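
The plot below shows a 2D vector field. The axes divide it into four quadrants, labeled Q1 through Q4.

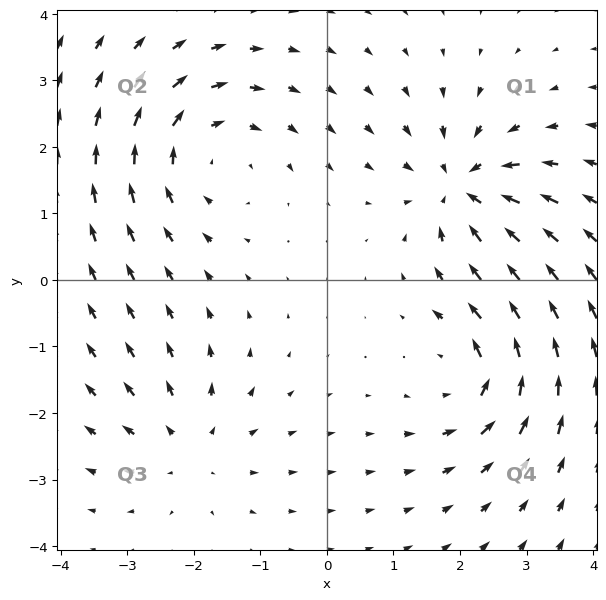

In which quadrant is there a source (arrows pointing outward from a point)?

Q3

The source sits at approximately (-2.1, -2.5), which lies in quadrant Q3. The divergence there is about +3, positive as expected for a source.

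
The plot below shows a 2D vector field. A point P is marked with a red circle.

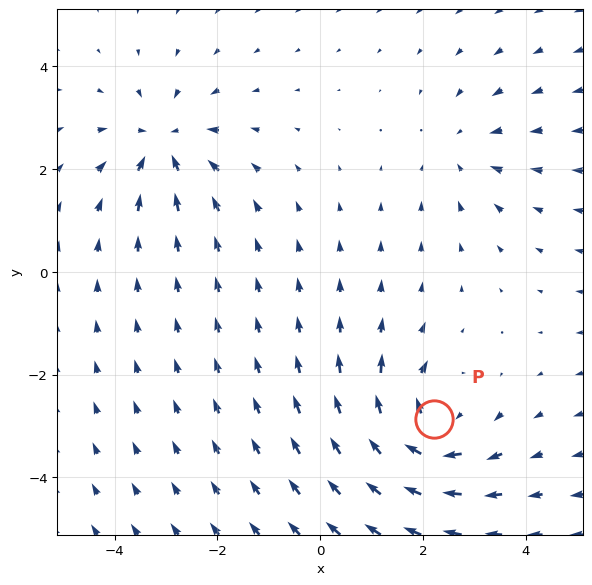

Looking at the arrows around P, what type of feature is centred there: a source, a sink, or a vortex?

At P (2.2, -2.9) the arrows circulate clockwise. Divergence ≈0, curl about -5 — near-zero divergence with nonzero curl is a vortex.

vortex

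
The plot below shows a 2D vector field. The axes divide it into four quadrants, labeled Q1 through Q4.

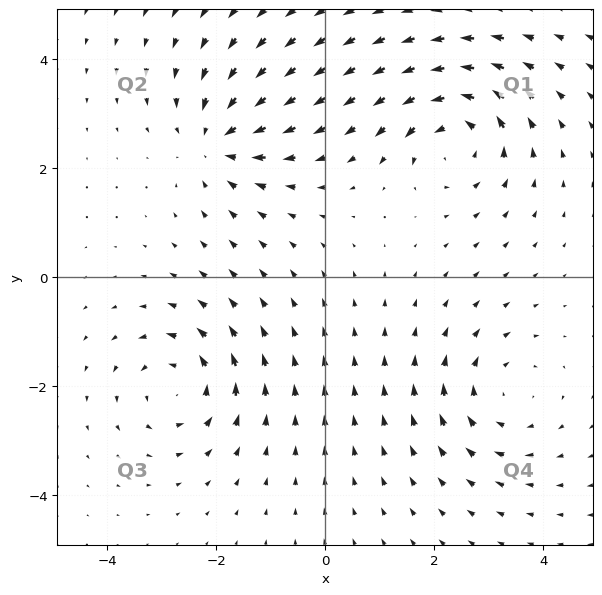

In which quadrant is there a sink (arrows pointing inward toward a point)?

Q2

The sink sits at approximately (-2.0, 2.5), which lies in quadrant Q2. The divergence there is about -4, negative as expected for a sink.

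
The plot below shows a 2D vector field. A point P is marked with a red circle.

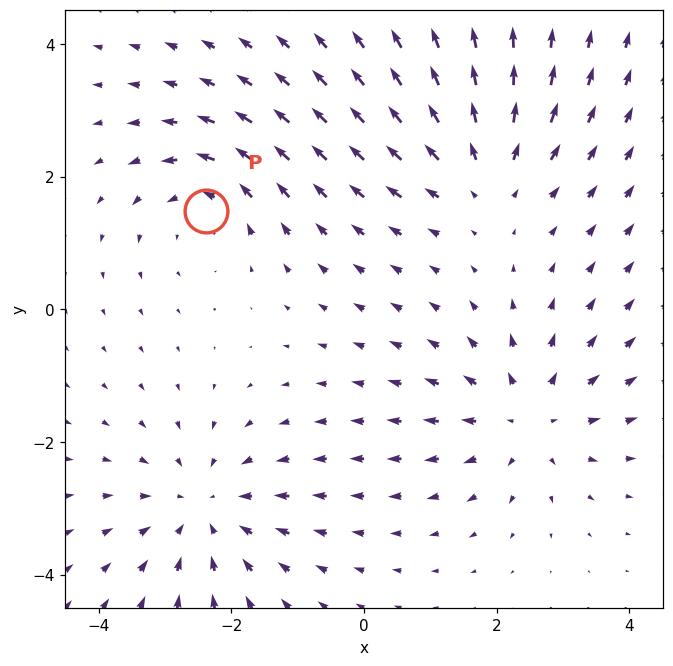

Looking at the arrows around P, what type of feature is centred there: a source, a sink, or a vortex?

At P (-2.4, 1.5) the arrows circulate counterclockwise. Divergence ≈0, curl about +3 — near-zero divergence with nonzero curl is a vortex.

vortex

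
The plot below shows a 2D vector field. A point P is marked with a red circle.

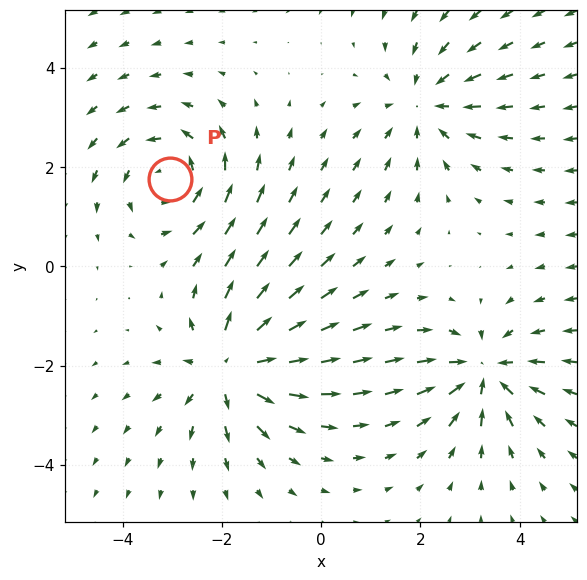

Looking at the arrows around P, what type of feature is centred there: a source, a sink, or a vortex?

At P (-3.0, 1.8) the arrows circulate counterclockwise. Divergence ≈0, curl about +3 — near-zero divergence with nonzero curl is a vortex.

vortex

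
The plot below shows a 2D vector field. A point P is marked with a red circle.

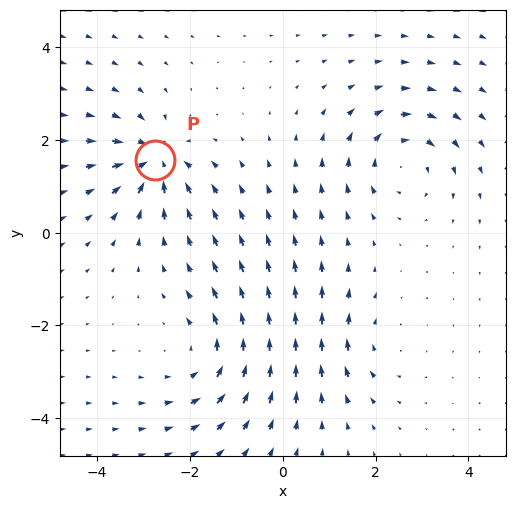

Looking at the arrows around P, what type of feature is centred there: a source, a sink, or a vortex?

At P (-2.7, 1.6) the arrows converge inward. Divergence about -5, curl ≈0 — negative divergence with near-zero curl is a sink.

sink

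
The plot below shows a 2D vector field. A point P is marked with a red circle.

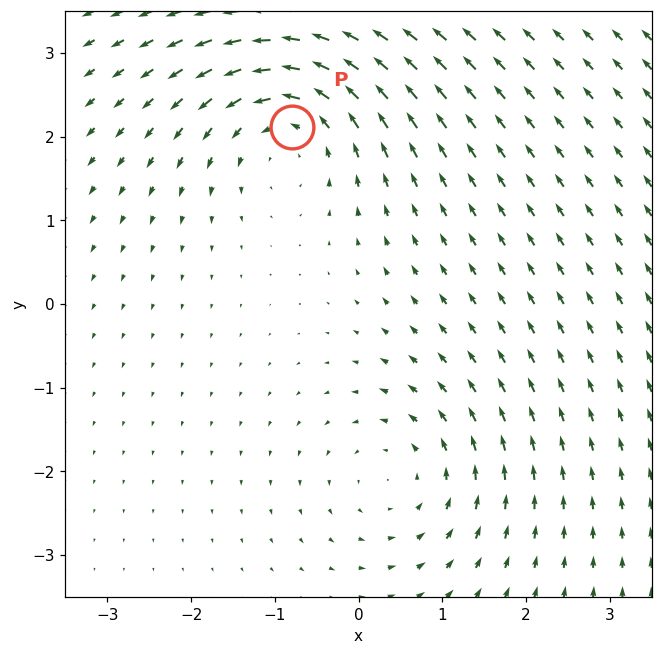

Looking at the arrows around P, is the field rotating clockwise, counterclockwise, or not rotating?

counterclockwise

Near P at (-0.8, 2.1) the arrows circulate counterclockwise. The curl (z-component) there is about +4; positive curl means counterclockwise rotation.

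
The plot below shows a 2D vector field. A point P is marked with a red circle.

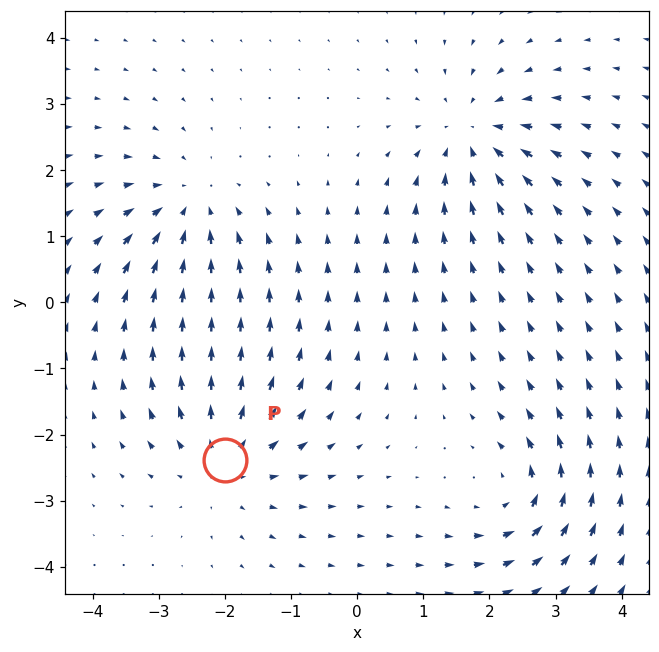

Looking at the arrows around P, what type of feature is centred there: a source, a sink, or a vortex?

At P (-2.0, -2.4) the arrows spread outward. Divergence about +4, curl ≈0 — positive divergence with near-zero curl is a source.

source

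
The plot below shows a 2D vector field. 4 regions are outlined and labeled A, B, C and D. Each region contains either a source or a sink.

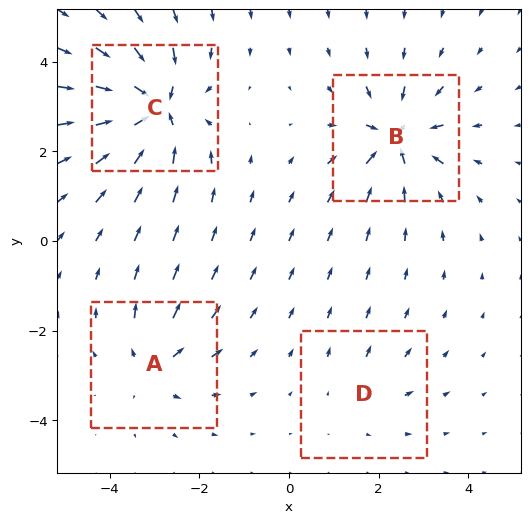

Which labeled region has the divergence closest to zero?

Divergence at each region's feature centre — A: about +4, B: about -7, C: about -8, D: about +2. Region D is closest to zero.

D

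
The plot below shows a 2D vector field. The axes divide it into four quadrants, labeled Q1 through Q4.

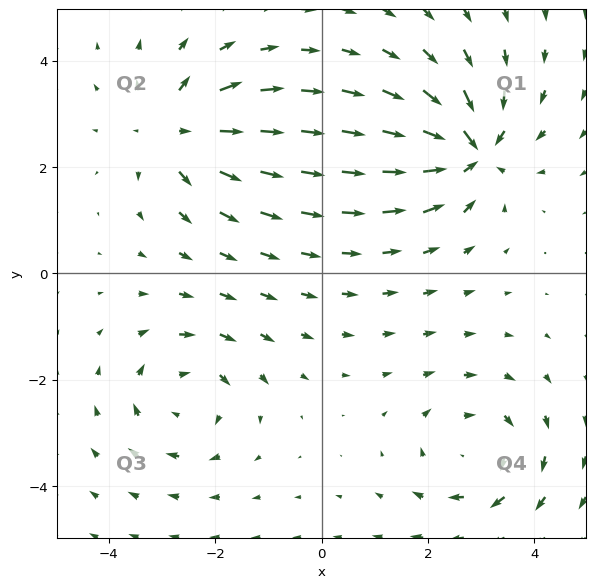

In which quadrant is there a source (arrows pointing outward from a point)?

The source sits at approximately (-2.7, 2.7), which lies in quadrant Q2. The divergence there is about +5, positive as expected for a source.

Q2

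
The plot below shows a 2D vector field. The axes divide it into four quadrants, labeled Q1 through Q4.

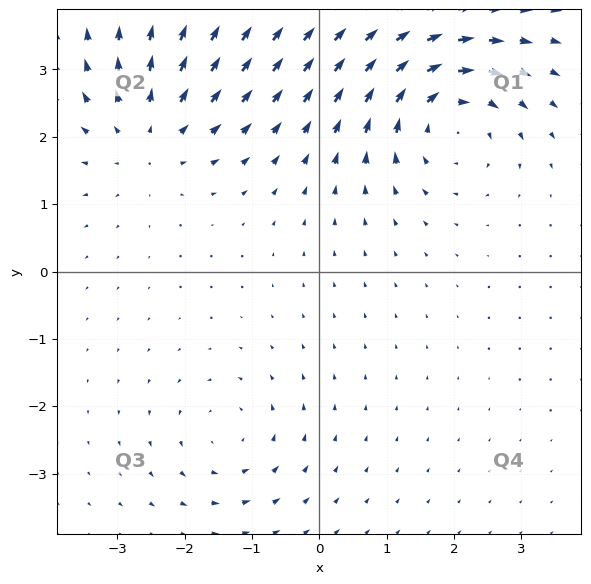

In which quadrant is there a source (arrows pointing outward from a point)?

Q2

The source sits at approximately (-2.5, 2.0), which lies in quadrant Q2. The divergence there is about +3, positive as expected for a source.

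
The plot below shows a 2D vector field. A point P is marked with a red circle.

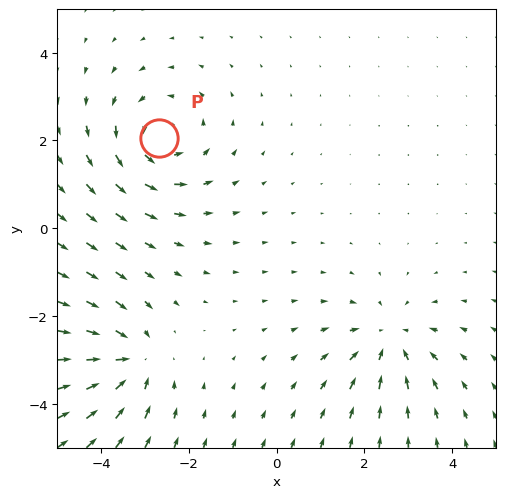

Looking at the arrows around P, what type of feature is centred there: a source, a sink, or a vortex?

vortex

At P (-2.7, 2.1) the arrows circulate counterclockwise. Divergence ≈0, curl about +3 — near-zero divergence with nonzero curl is a vortex.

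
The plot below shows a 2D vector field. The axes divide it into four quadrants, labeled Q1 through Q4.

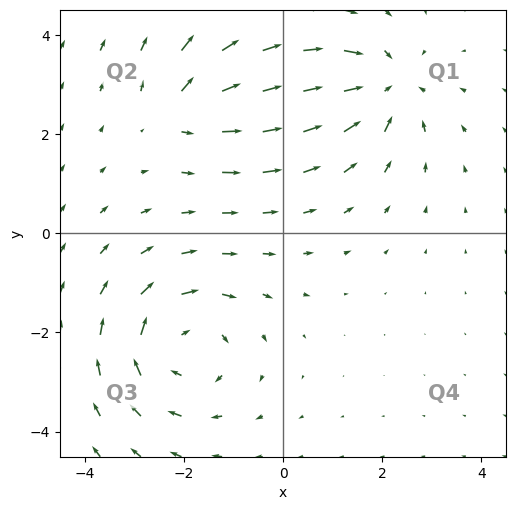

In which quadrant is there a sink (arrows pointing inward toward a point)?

Q1

The sink sits at approximately (2.0, 3.0), which lies in quadrant Q1. The divergence there is about -4, negative as expected for a sink.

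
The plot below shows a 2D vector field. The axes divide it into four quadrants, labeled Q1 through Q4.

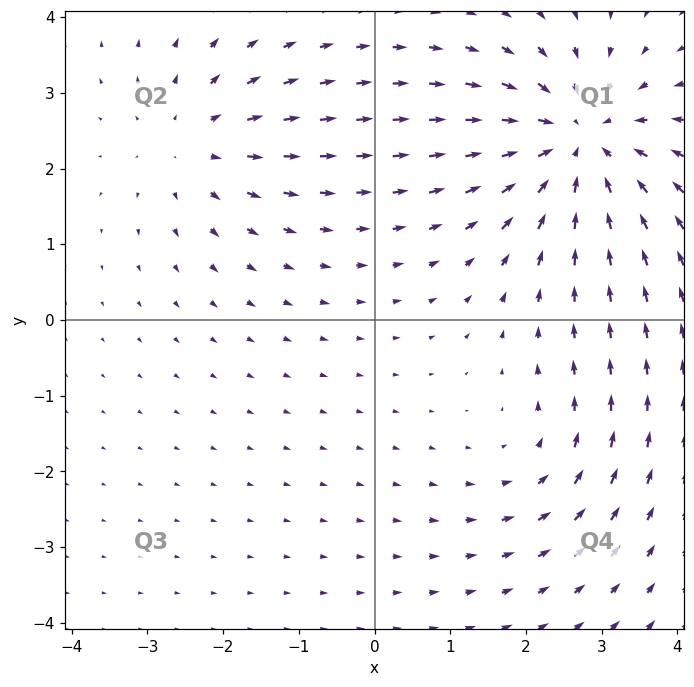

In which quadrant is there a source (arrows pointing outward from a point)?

The source sits at approximately (-2.4, 2.3), which lies in quadrant Q2. The divergence there is about +3, positive as expected for a source.

Q2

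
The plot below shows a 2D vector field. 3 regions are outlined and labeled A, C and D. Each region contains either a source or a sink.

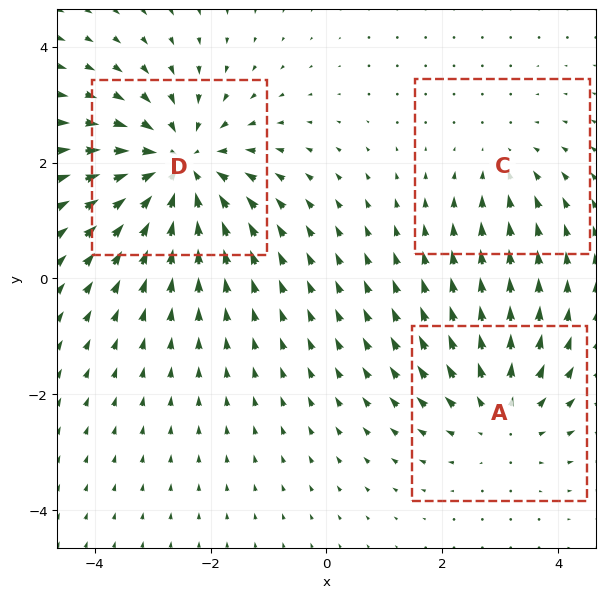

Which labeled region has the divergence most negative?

D

Divergence at each region's feature centre — A: about +3, C: about -2, D: about -4. Region D is most negative.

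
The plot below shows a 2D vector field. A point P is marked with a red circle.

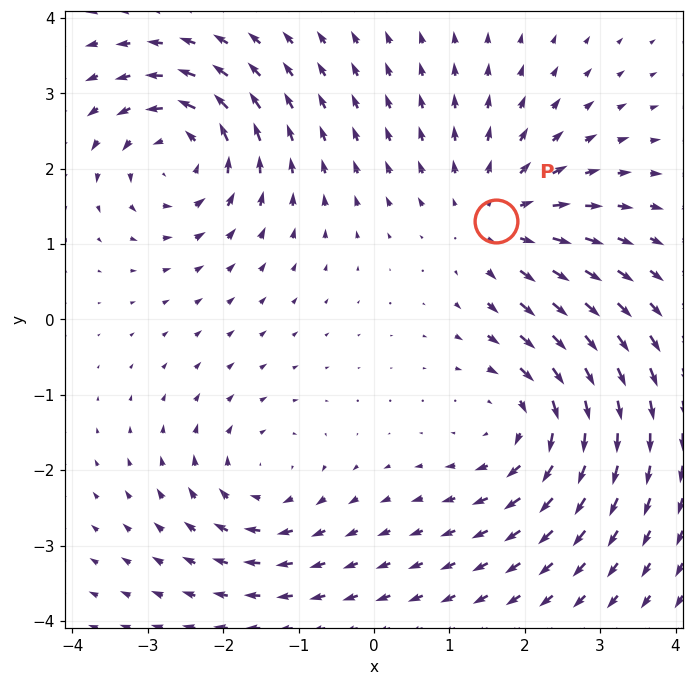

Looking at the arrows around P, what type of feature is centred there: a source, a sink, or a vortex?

source

At P (1.6, 1.3) the arrows spread outward. Divergence about +4, curl ≈0 — positive divergence with near-zero curl is a source.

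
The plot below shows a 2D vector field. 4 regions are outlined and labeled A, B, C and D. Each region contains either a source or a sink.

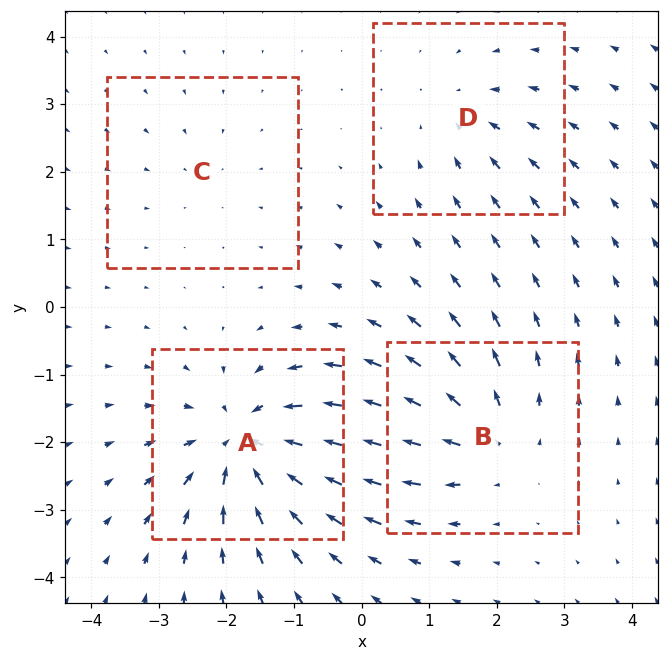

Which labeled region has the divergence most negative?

Divergence at each region's feature centre — A: about -8, B: about +5, C: about -2, D: about -3. Region A is most negative.

A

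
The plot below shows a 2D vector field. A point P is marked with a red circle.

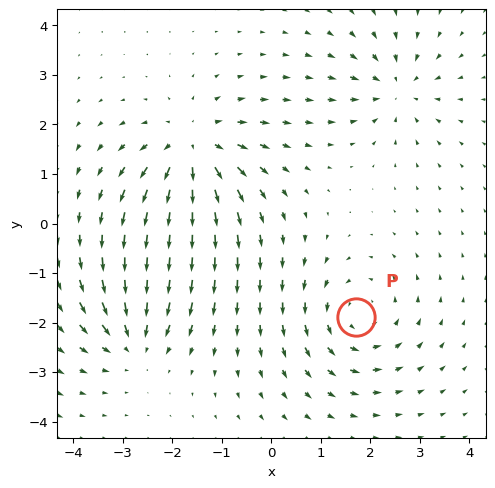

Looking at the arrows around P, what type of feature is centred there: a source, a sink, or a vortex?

vortex

At P (1.7, -1.9) the arrows circulate counterclockwise. Divergence ≈0, curl about +4 — near-zero divergence with nonzero curl is a vortex.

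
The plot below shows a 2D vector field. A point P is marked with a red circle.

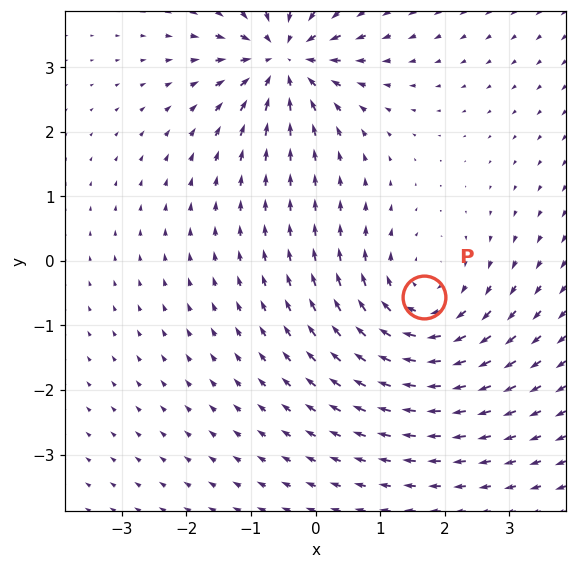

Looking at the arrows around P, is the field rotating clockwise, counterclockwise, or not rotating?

clockwise

Near P at (1.7, -0.6) the arrows circulate clockwise. The curl (z-component) there is about -4; negative curl means clockwise rotation.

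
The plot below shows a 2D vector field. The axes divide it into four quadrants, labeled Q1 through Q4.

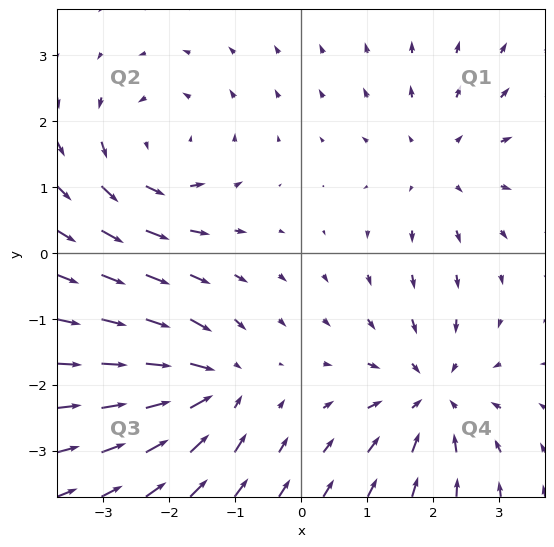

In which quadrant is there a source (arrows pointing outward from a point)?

The source sits at approximately (2.1, 1.4), which lies in quadrant Q1. The divergence there is about +3, positive as expected for a source.

Q1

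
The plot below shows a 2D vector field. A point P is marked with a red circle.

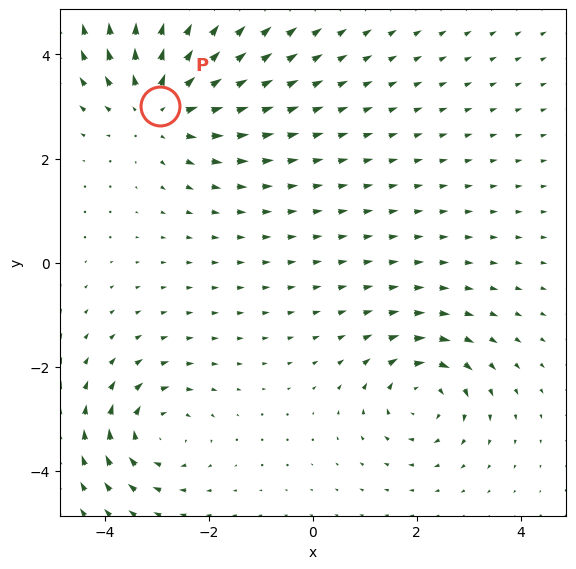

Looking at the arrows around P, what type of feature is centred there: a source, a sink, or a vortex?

At P (-2.9, 3.0) the arrows spread outward. Divergence about +4, curl ≈0 — positive divergence with near-zero curl is a source.

source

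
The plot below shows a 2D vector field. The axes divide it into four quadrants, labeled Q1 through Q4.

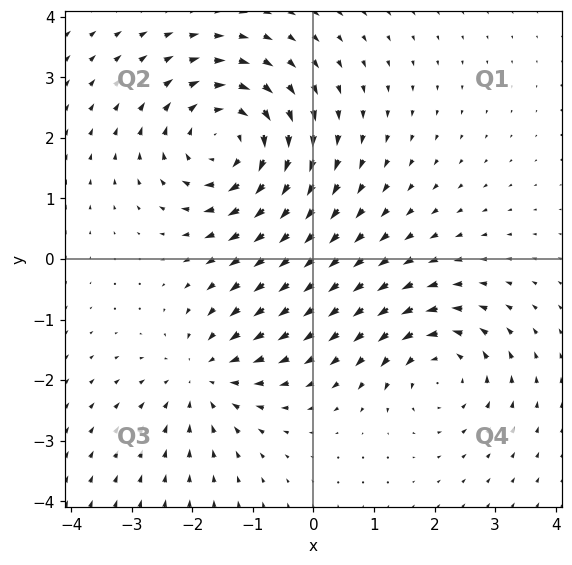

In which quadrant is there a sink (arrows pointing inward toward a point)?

Q3

The sink sits at approximately (-1.8, -1.9), which lies in quadrant Q3. The divergence there is about -3, negative as expected for a sink.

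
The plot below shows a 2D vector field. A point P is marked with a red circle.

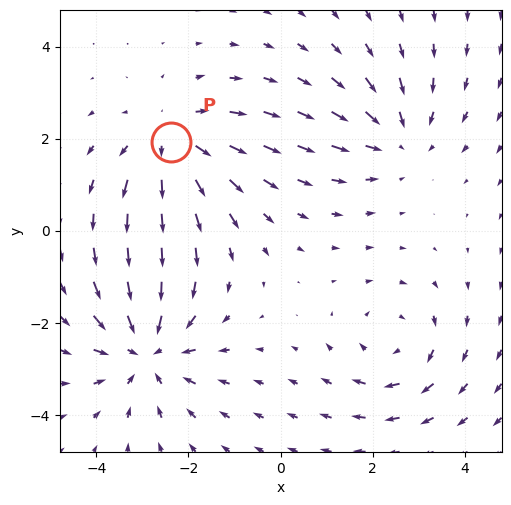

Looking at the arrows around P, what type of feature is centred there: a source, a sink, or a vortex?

source

At P (-2.4, 1.9) the arrows spread outward. Divergence about +4, curl ≈0 — positive divergence with near-zero curl is a source.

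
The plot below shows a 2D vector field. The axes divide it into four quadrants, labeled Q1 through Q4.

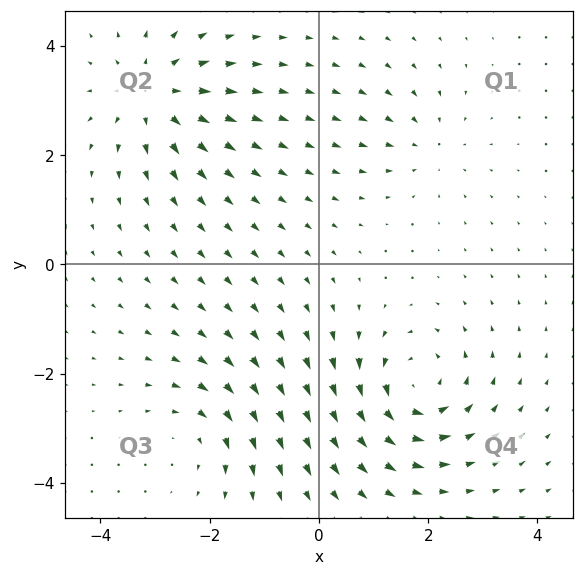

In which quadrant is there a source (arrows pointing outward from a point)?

The source sits at approximately (-3.0, 3.1), which lies in quadrant Q2. The divergence there is about +5, positive as expected for a source.

Q2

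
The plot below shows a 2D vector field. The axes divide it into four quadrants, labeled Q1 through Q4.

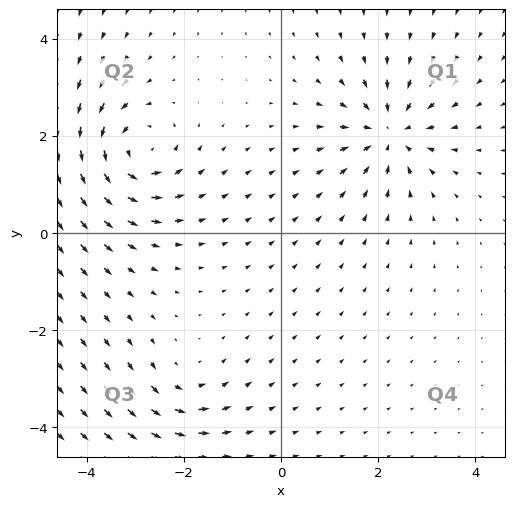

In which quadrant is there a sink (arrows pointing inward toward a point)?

The sink sits at approximately (2.2, 2.1), which lies in quadrant Q1. The divergence there is about -5, negative as expected for a sink.

Q1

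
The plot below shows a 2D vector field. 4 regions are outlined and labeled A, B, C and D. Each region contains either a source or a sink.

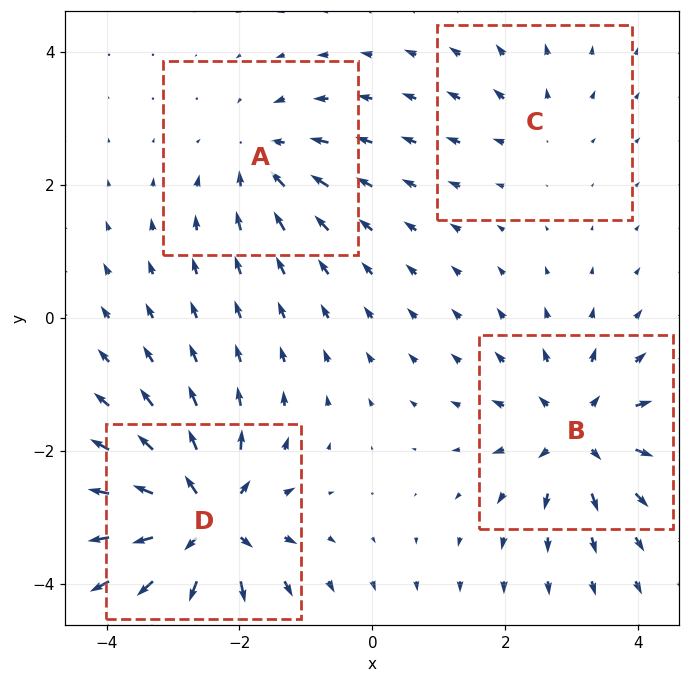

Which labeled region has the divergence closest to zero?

C

Divergence at each region's feature centre — A: about -4, B: about +6, C: about +2, D: about +8. Region C is closest to zero.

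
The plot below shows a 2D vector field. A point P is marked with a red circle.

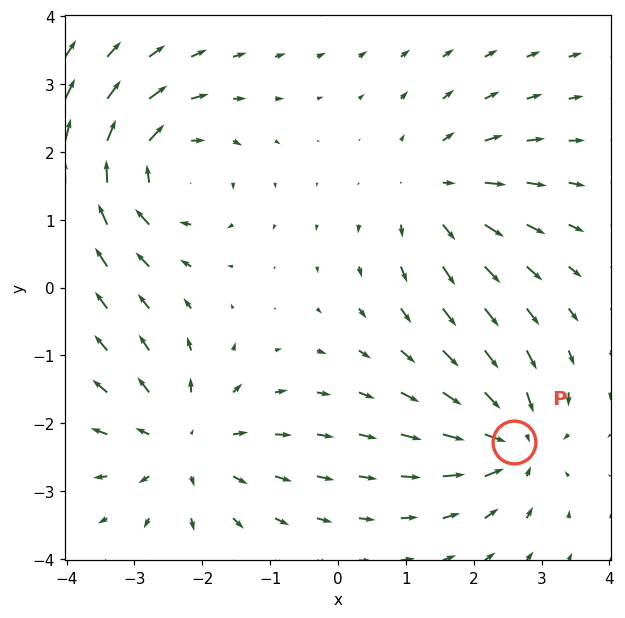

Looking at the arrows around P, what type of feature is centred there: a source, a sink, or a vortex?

At P (2.6, -2.3) the arrows converge inward. Divergence about -5, curl ≈0 — negative divergence with near-zero curl is a sink.

sink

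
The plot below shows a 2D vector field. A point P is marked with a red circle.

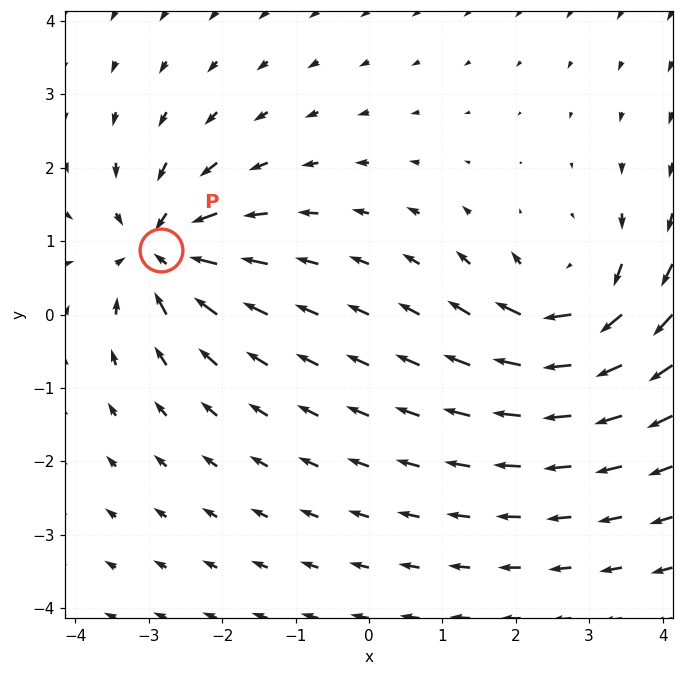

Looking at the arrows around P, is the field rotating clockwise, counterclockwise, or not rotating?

Near P at (-2.8, 0.9) the arrows show no circulation. The curl there is ≈0.

not rotating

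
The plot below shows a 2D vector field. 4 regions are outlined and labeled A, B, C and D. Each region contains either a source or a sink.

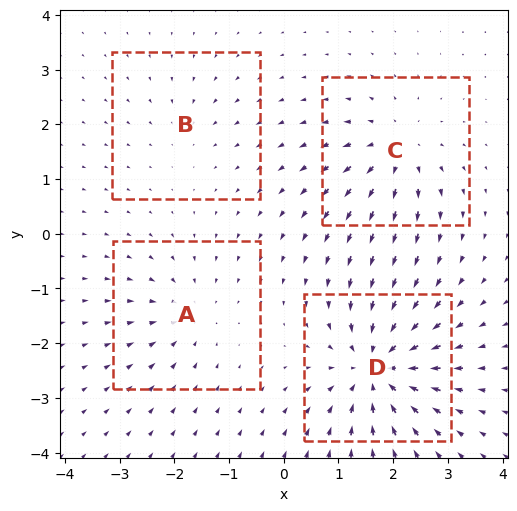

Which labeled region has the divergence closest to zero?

B

Divergence at each region's feature centre — A: about -4, B: about -2, C: about +5, D: about -8. Region B is closest to zero.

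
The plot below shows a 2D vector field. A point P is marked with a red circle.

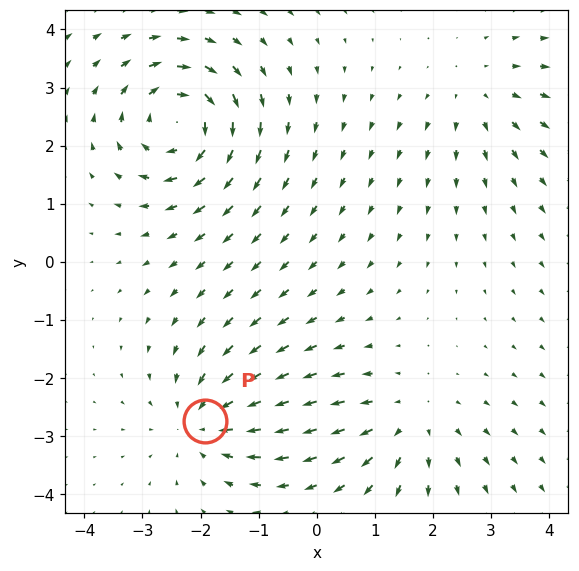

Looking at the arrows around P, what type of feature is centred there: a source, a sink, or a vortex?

At P (-1.9, -2.7) the arrows converge inward. Divergence about -4, curl ≈0 — negative divergence with near-zero curl is a sink.

sink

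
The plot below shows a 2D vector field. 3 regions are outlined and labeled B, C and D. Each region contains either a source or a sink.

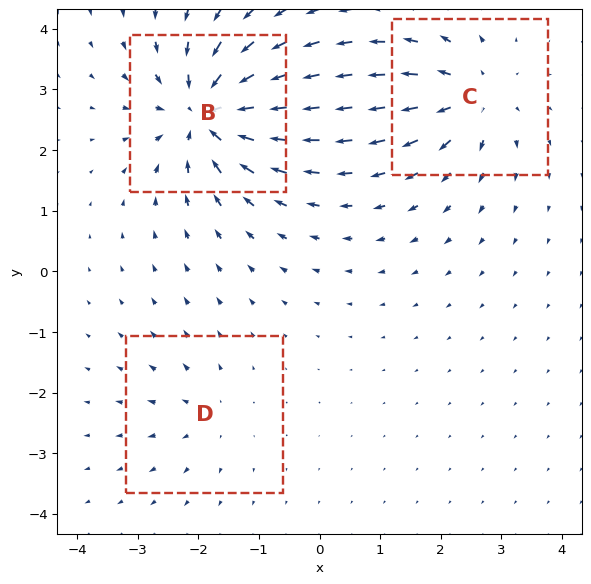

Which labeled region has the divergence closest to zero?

Divergence at each region's feature centre — B: about -7, C: about +4, D: about +2. Region D is closest to zero.

D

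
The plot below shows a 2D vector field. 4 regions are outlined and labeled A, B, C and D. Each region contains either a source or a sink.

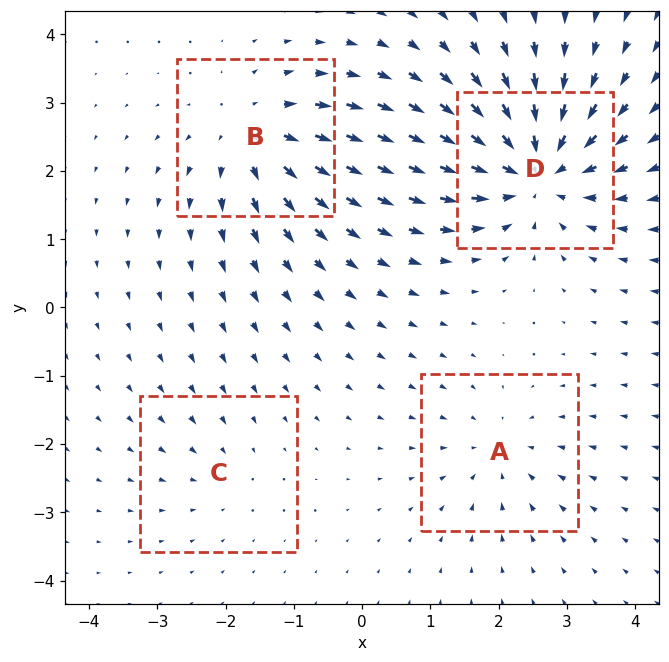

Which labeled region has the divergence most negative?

D

Divergence at each region's feature centre — A: about -3, B: about +5, C: about -2, D: about -8. Region D is most negative.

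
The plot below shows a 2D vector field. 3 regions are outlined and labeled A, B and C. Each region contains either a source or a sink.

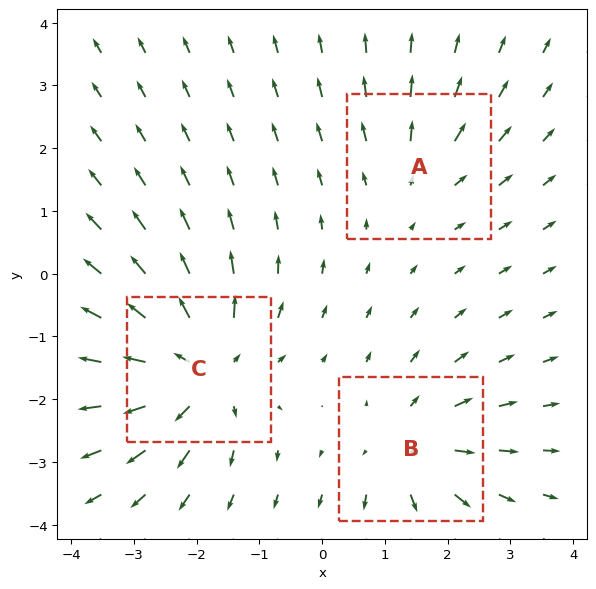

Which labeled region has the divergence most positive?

C

Divergence at each region's feature centre — A: about +2, B: about +3, C: about +5. Region C is most positive.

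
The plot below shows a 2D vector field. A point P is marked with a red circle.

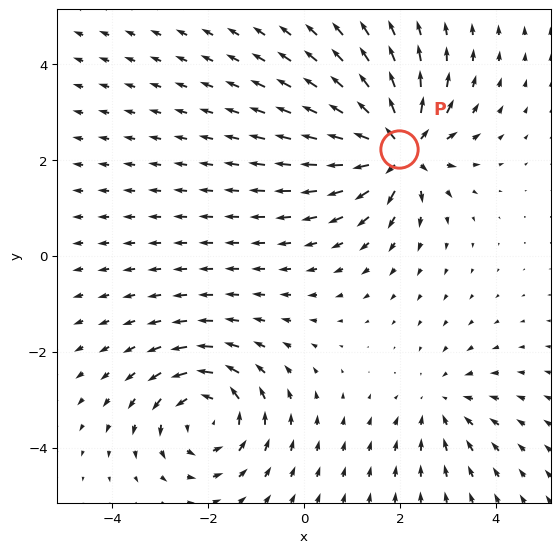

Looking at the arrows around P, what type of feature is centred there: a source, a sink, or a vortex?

source

At P (2.0, 2.2) the arrows spread outward. Divergence about +7, curl ≈0 — positive divergence with near-zero curl is a source.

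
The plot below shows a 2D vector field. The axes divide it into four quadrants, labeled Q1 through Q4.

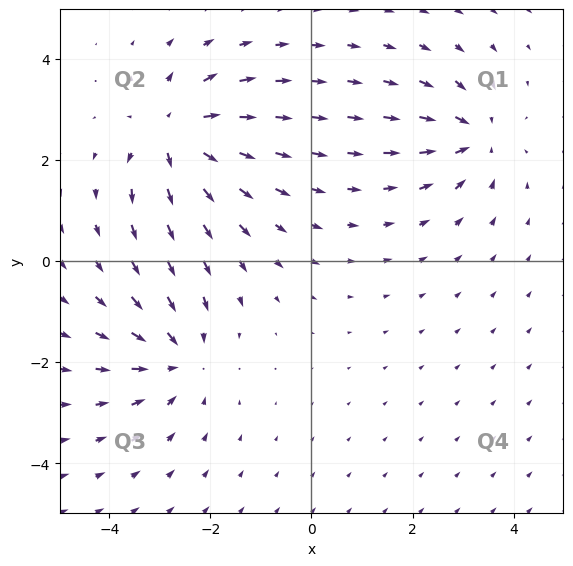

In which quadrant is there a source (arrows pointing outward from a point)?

Q2

The source sits at approximately (-2.7, 2.5), which lies in quadrant Q2. The divergence there is about +6, positive as expected for a source.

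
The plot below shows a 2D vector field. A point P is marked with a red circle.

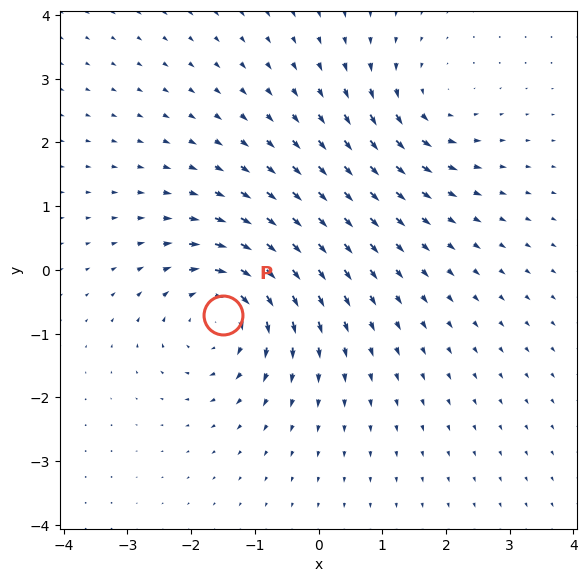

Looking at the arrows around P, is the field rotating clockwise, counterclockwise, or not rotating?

Near P at (-1.5, -0.7) the arrows circulate clockwise. The curl (z-component) there is about -5; negative curl means clockwise rotation.

clockwise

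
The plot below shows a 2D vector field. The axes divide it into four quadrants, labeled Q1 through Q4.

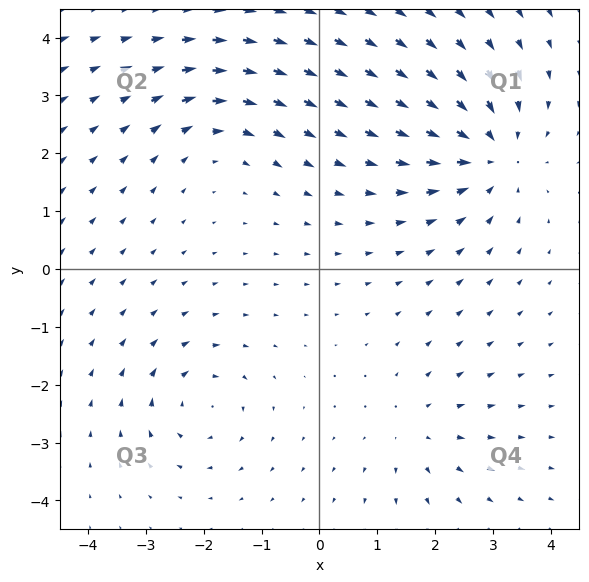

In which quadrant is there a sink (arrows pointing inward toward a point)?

Q1

The sink sits at approximately (3.0, 2.0), which lies in quadrant Q1. The divergence there is about -5, negative as expected for a sink.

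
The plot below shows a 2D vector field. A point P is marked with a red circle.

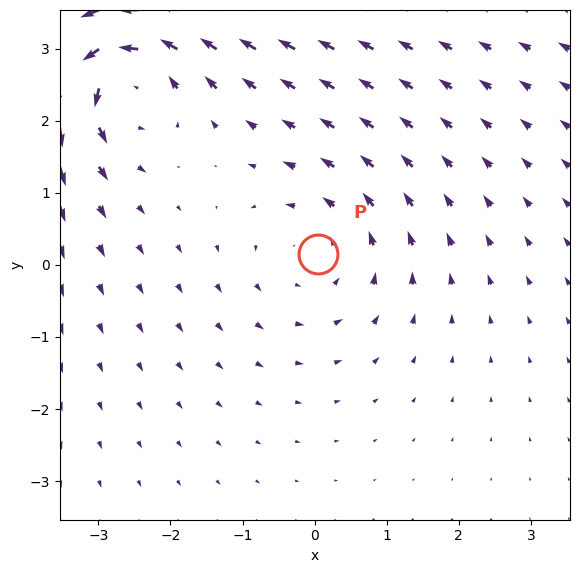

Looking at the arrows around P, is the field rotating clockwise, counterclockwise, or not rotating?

counterclockwise

Near P at (0.0, 0.2) the arrows circulate counterclockwise. The curl (z-component) there is about +2; positive curl means counterclockwise rotation.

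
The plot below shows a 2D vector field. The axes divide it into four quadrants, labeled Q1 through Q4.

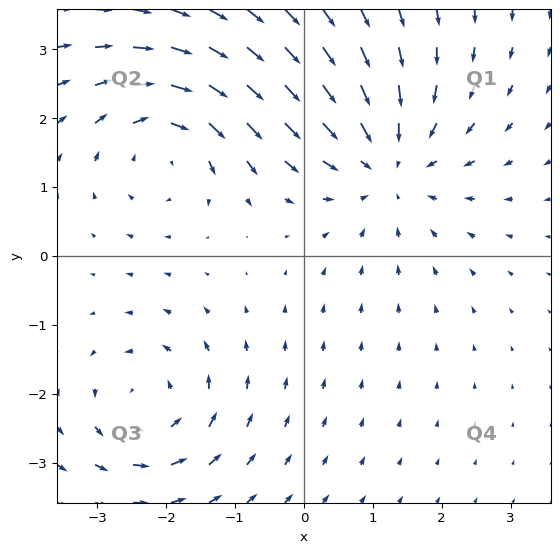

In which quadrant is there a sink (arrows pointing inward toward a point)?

The sink sits at approximately (1.2, 1.3), which lies in quadrant Q1. The divergence there is about -3, negative as expected for a sink.

Q1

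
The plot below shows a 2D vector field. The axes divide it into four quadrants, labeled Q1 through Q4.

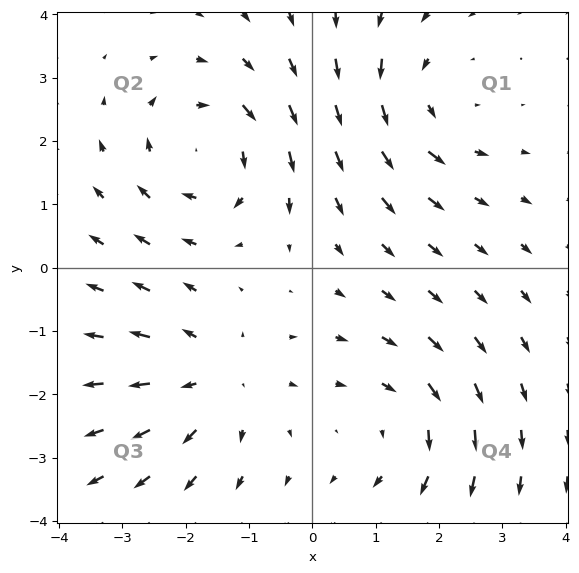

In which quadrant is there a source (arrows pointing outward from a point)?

The source sits at approximately (-1.5, -1.8), which lies in quadrant Q3. The divergence there is about +3, positive as expected for a source.

Q3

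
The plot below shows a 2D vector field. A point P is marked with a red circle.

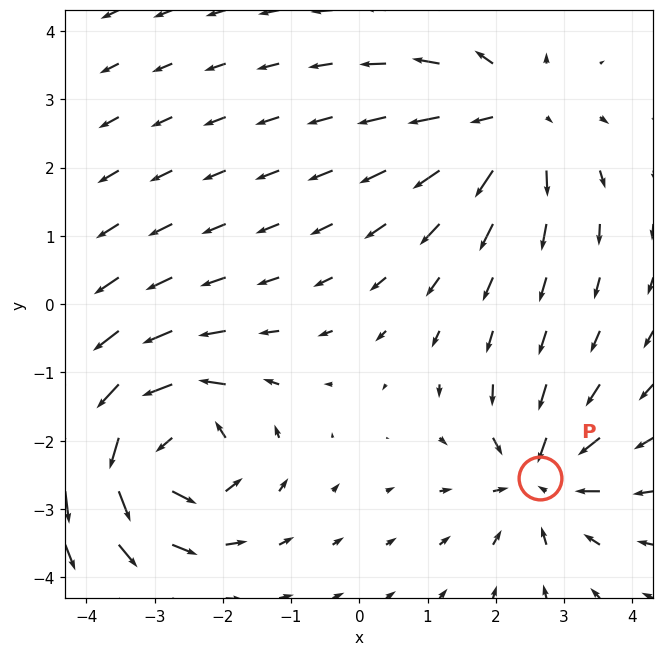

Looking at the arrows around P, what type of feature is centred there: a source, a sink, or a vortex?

sink

At P (2.6, -2.5) the arrows converge inward. Divergence about -4, curl ≈0 — negative divergence with near-zero curl is a sink.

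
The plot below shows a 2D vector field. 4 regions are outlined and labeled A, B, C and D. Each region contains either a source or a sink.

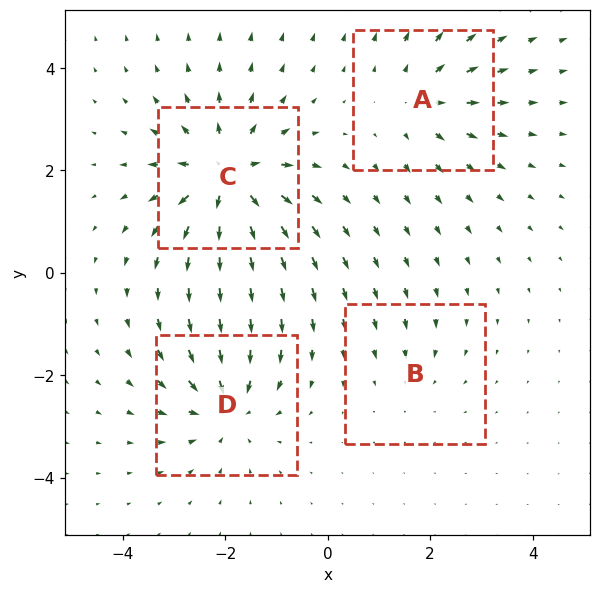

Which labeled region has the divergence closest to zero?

Divergence at each region's feature centre — A: about +4, B: about -2, C: about +7, D: about -5. Region B is closest to zero.

B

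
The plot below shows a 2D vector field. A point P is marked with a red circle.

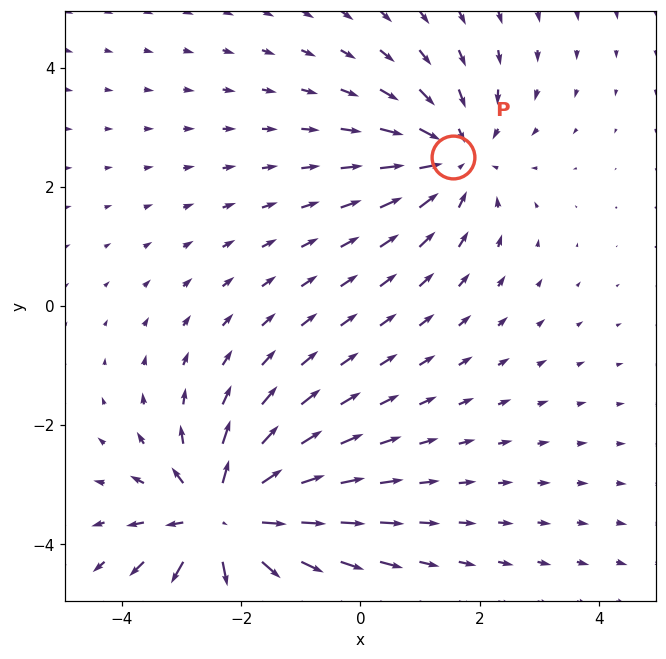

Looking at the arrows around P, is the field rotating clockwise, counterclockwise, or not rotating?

Near P at (1.6, 2.5) the arrows show no circulation. The curl there is ≈0.

not rotating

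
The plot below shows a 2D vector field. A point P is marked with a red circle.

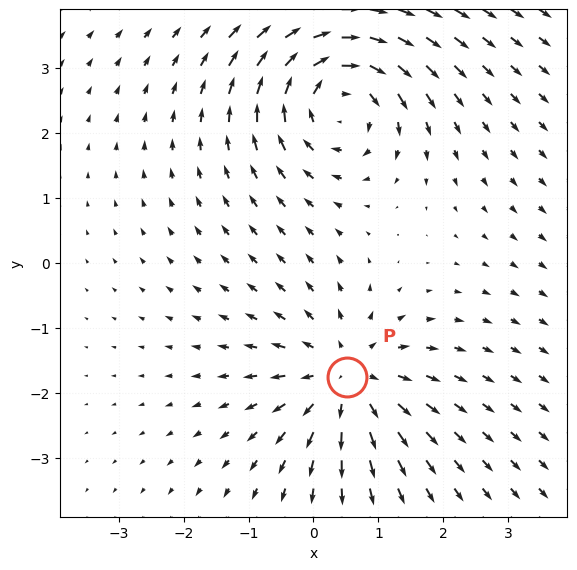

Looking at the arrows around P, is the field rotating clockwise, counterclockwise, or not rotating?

Near P at (0.5, -1.8) the arrows show no circulation. The curl there is ≈0.

not rotating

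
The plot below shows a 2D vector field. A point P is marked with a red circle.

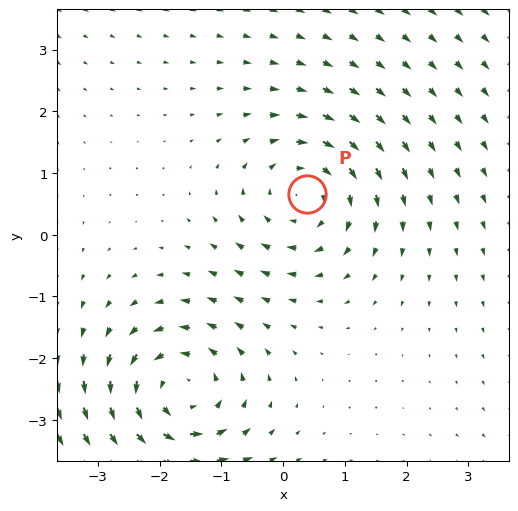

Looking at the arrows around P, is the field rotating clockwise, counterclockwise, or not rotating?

Near P at (0.4, 0.7) the arrows circulate clockwise. The curl (z-component) there is about -3; negative curl means clockwise rotation.

clockwise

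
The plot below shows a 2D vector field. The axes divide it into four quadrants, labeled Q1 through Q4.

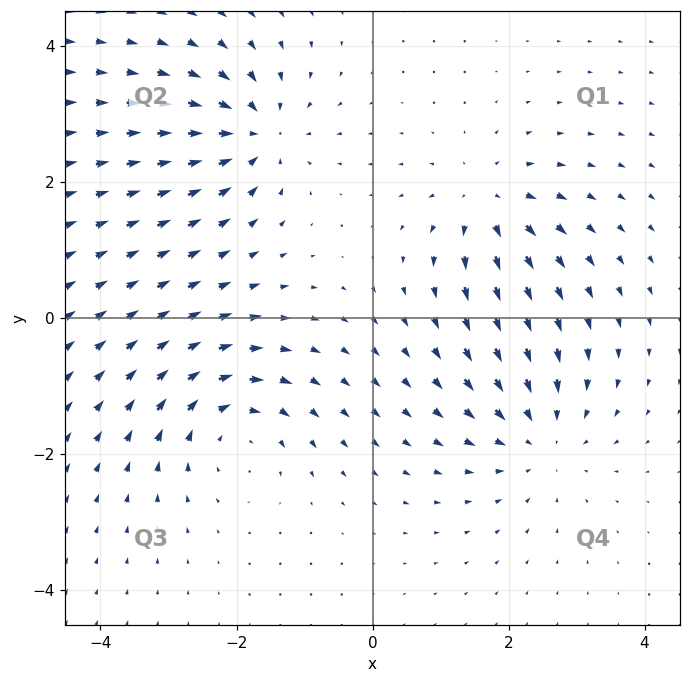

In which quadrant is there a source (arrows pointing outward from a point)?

The source sits at approximately (1.7, 1.7), which lies in quadrant Q1. The divergence there is about +5, positive as expected for a source.

Q1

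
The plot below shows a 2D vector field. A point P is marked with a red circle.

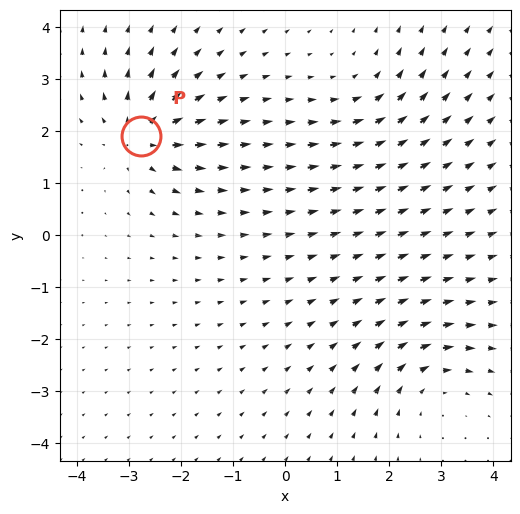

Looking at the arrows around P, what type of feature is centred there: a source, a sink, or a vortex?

At P (-2.8, 1.9) the arrows spread outward. Divergence about +5, curl ≈0 — positive divergence with near-zero curl is a source.

source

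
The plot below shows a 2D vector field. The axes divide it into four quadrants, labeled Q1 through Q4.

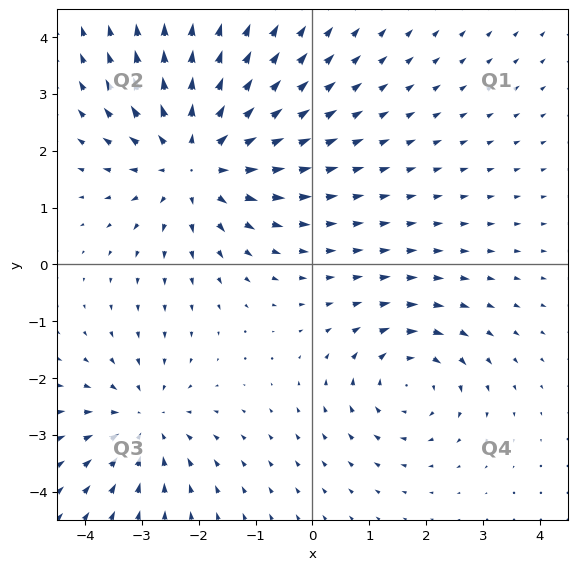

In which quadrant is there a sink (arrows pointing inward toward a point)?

The sink sits at approximately (-3.0, -2.8), which lies in quadrant Q3. The divergence there is about -3, negative as expected for a sink.

Q3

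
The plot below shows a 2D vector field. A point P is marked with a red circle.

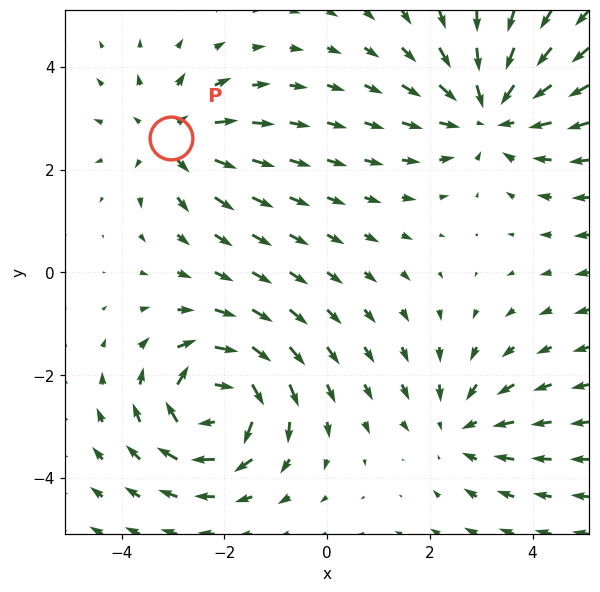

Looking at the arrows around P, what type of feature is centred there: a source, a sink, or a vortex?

source

At P (-3.0, 2.6) the arrows spread outward. Divergence about +4, curl ≈0 — positive divergence with near-zero curl is a source.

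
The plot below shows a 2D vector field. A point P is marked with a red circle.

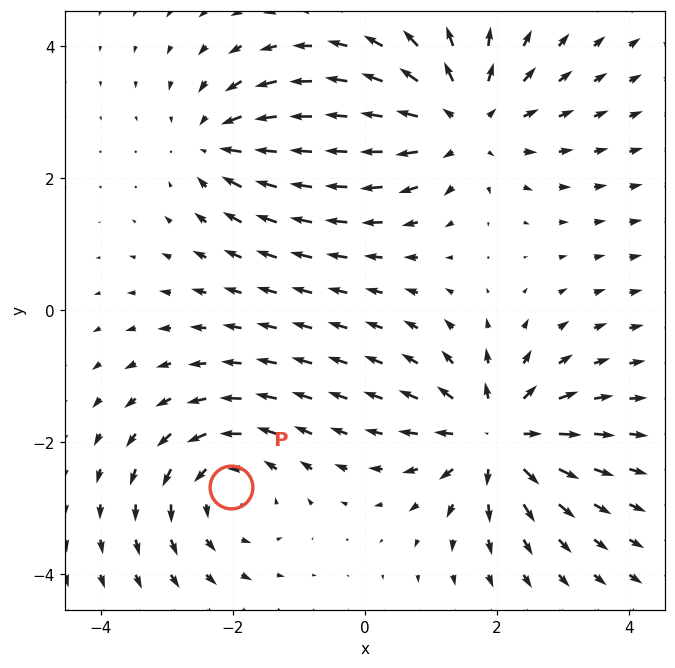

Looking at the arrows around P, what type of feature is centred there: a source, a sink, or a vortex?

vortex

At P (-2.0, -2.7) the arrows circulate counterclockwise. Divergence ≈0, curl about +3 — near-zero divergence with nonzero curl is a vortex.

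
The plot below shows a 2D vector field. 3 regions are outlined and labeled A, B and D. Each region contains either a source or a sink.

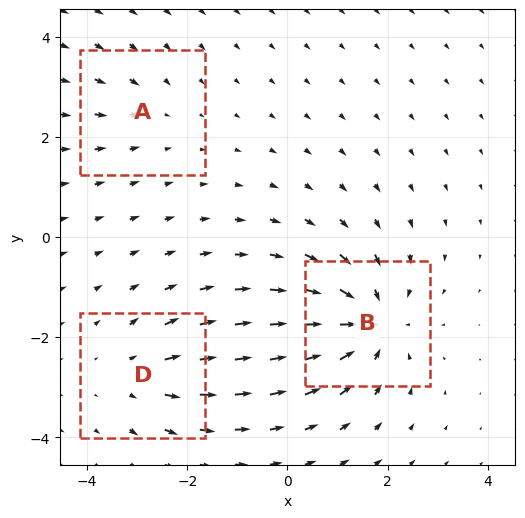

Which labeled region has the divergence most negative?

Divergence at each region's feature centre — A: about -2, B: about -5, D: about +3. Region B is most negative.

B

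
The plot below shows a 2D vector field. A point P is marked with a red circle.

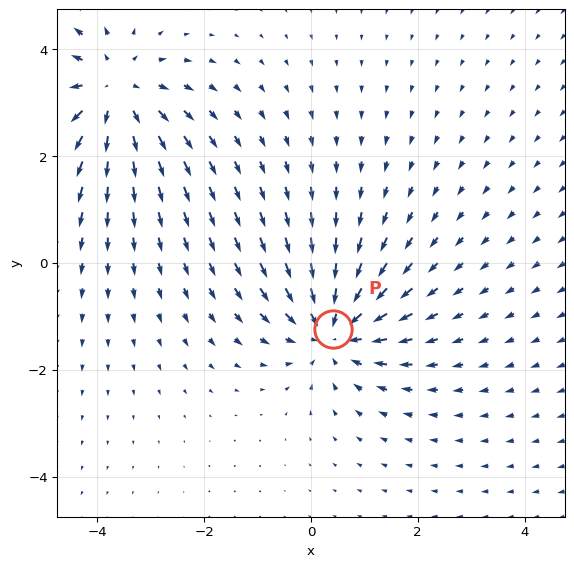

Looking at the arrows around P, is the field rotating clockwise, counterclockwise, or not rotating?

not rotating

Near P at (0.4, -1.2) the arrows show no circulation. The curl there is ≈0.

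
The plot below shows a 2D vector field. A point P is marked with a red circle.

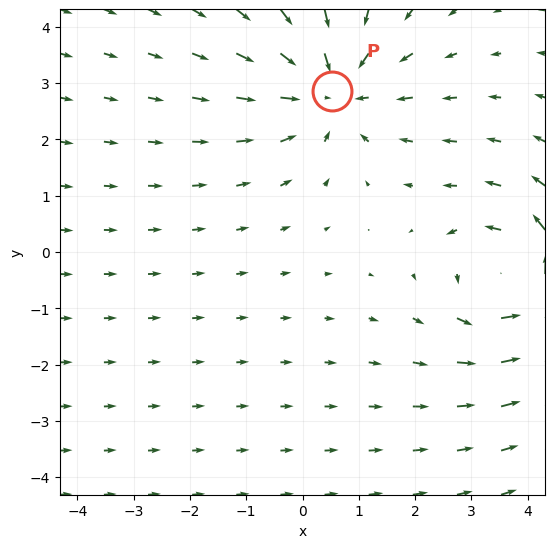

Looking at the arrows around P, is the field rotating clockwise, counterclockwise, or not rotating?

not rotating

Near P at (0.5, 2.9) the arrows show no circulation. The curl there is ≈0.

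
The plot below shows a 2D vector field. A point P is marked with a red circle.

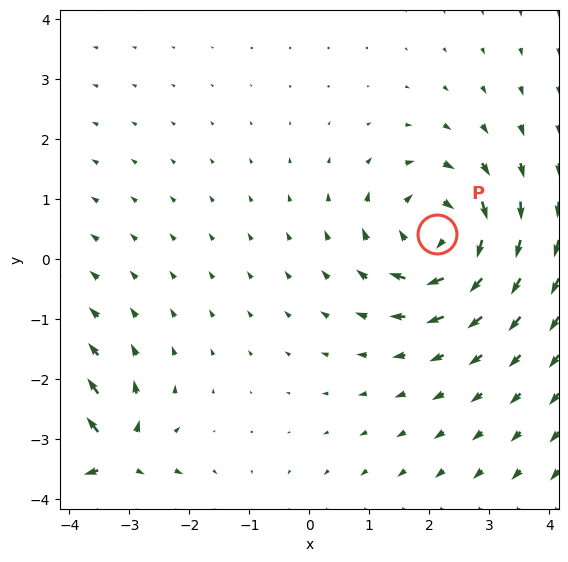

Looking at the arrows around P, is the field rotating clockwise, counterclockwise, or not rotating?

clockwise

Near P at (2.1, 0.4) the arrows circulate clockwise. The curl (z-component) there is about -3; negative curl means clockwise rotation.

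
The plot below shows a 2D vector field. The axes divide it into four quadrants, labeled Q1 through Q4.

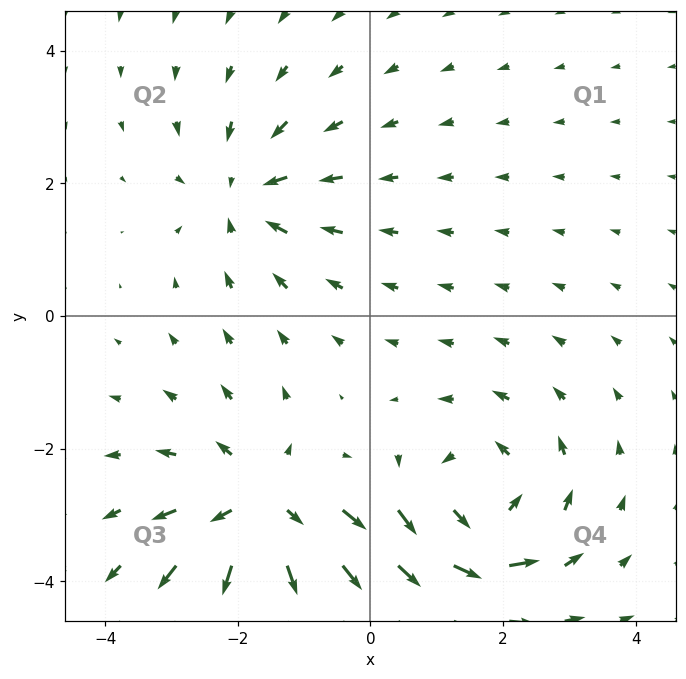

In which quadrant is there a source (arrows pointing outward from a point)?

The source sits at approximately (-1.6, -2.9), which lies in quadrant Q3. The divergence there is about +4, positive as expected for a source.

Q3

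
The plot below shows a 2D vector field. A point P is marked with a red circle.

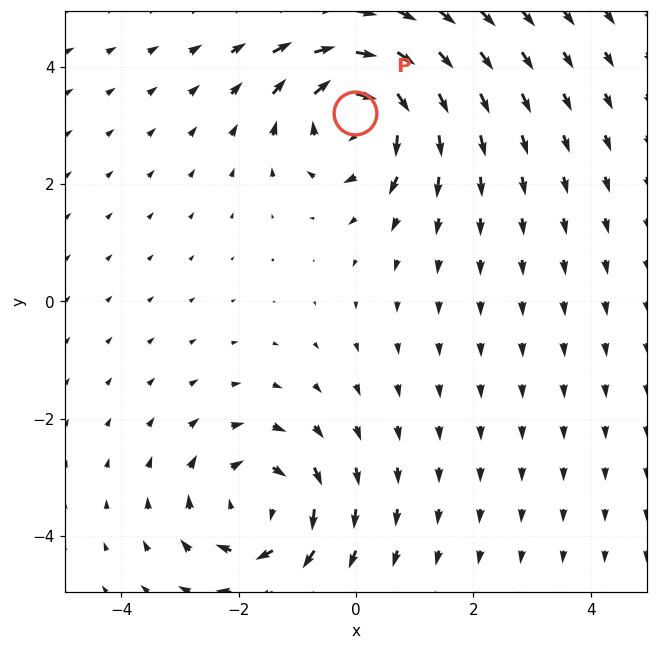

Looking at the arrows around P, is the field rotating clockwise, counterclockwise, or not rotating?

clockwise

Near P at (-0.0, 3.2) the arrows circulate clockwise. The curl (z-component) there is about -5; negative curl means clockwise rotation.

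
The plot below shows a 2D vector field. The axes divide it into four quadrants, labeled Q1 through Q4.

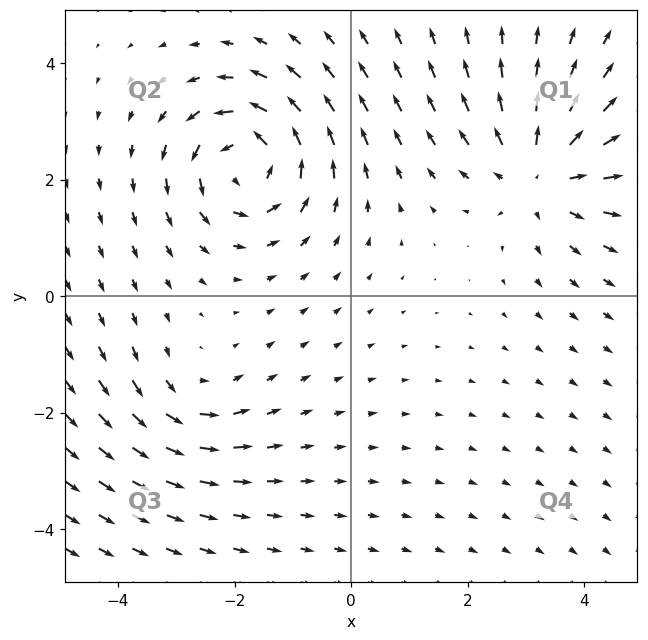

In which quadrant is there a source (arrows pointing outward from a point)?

The source sits at approximately (3.2, 2.1), which lies in quadrant Q1. The divergence there is about +4, positive as expected for a source.

Q1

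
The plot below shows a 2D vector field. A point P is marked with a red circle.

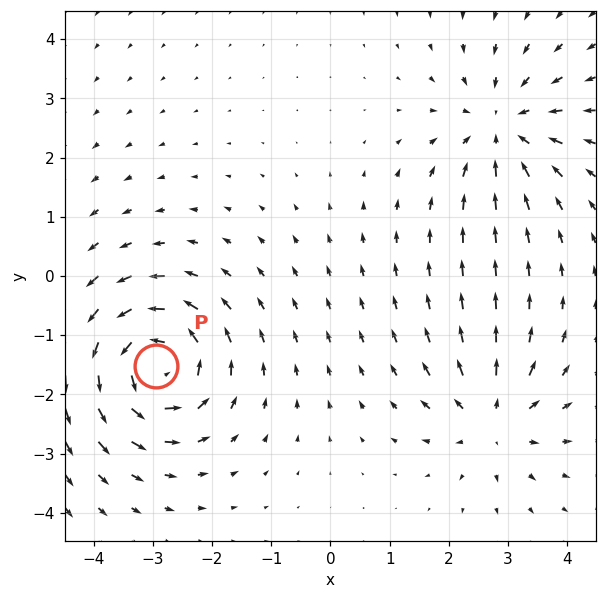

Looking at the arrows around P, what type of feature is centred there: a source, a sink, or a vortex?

At P (-2.9, -1.5) the arrows circulate counterclockwise. Divergence ≈0, curl about +5 — near-zero divergence with nonzero curl is a vortex.

vortex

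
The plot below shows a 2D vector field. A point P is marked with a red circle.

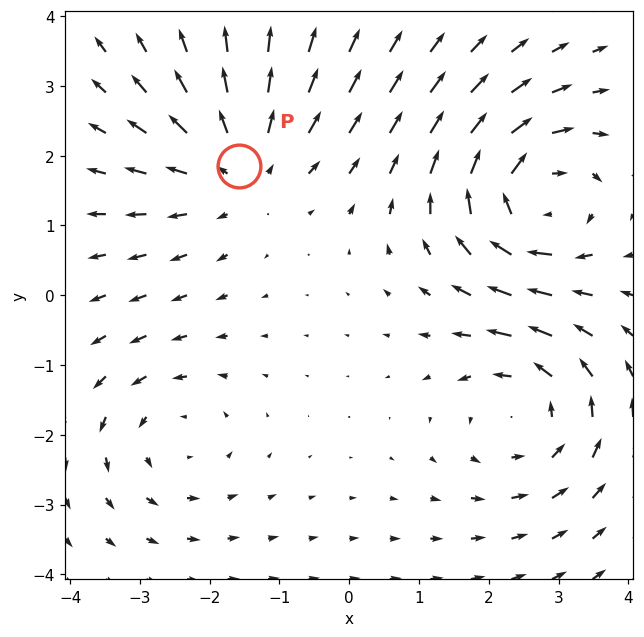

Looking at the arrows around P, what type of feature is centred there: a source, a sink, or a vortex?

At P (-1.6, 1.8) the arrows spread outward. Divergence about +4, curl ≈0 — positive divergence with near-zero curl is a source.

source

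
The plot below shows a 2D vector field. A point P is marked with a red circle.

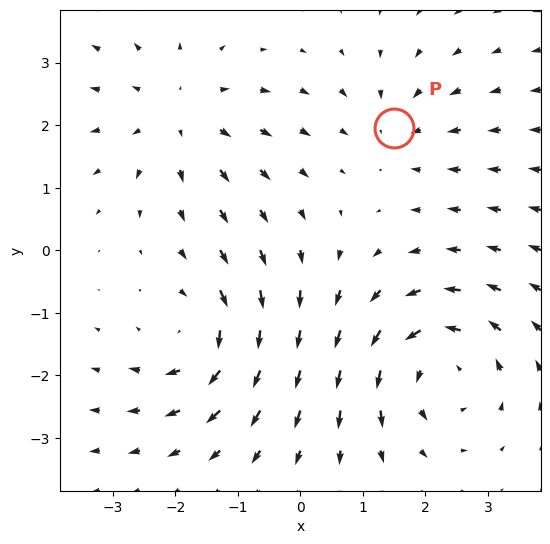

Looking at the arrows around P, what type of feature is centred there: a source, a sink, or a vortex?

At P (1.5, 2.0) the arrows converge inward. Divergence about -2, curl ≈0 — negative divergence with near-zero curl is a sink.

sink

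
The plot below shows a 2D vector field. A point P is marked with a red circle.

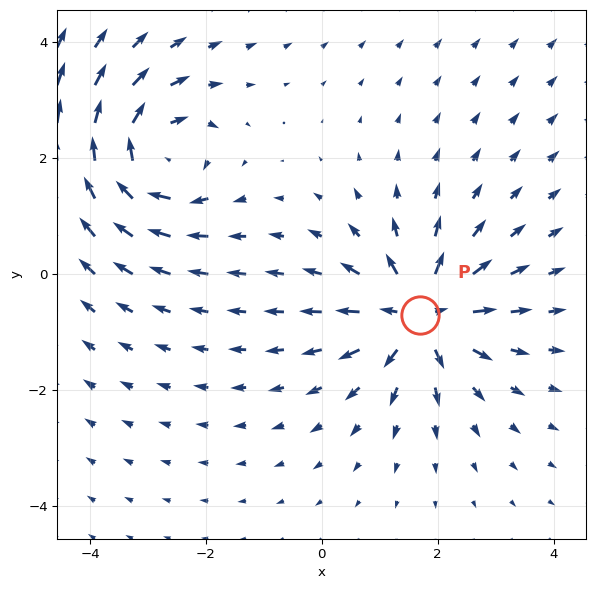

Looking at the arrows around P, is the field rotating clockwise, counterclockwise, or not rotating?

not rotating

Near P at (1.7, -0.7) the arrows show no circulation. The curl there is ≈0.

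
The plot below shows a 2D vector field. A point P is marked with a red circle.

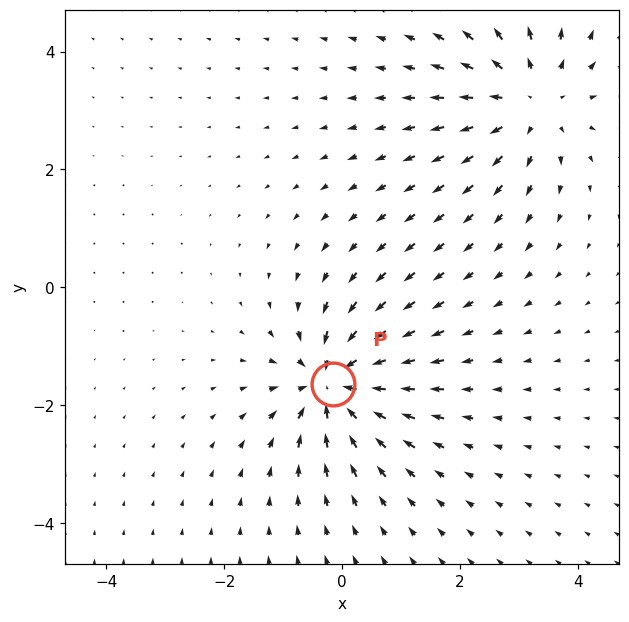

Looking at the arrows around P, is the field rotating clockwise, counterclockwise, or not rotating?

Near P at (-0.2, -1.6) the arrows show no circulation. The curl there is ≈0.

not rotating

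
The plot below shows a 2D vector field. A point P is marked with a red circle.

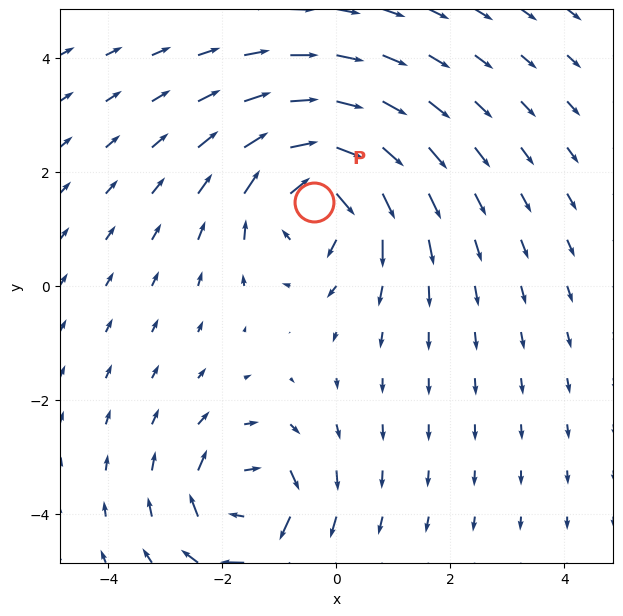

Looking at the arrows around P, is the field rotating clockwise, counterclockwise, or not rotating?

Near P at (-0.4, 1.5) the arrows circulate clockwise. The curl (z-component) there is about -4; negative curl means clockwise rotation.

clockwise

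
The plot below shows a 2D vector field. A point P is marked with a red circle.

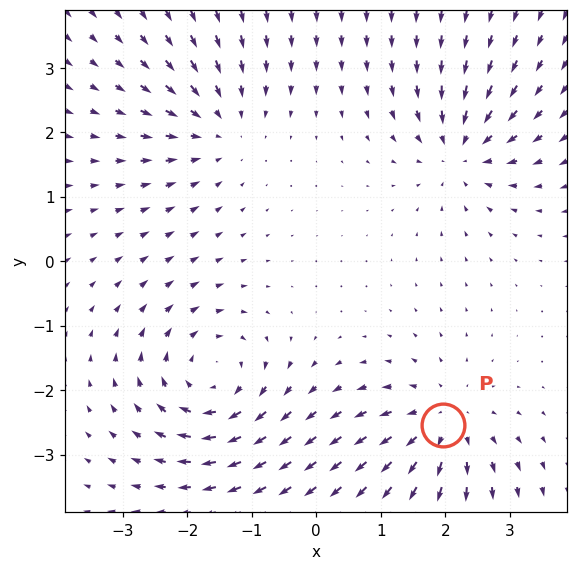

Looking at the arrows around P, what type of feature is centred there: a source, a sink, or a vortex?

At P (2.0, -2.5) the arrows spread outward. Divergence about +4, curl ≈0 — positive divergence with near-zero curl is a source.

source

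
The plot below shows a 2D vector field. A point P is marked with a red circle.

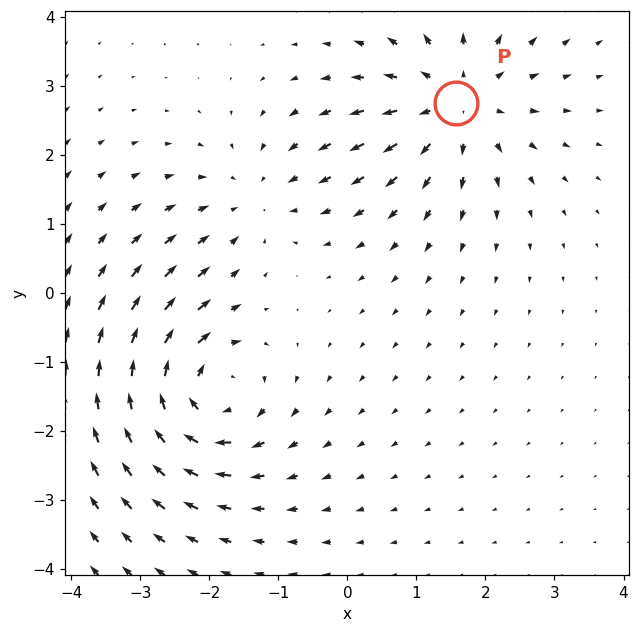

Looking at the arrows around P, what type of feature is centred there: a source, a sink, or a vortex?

source

At P (1.6, 2.8) the arrows spread outward. Divergence about +4, curl ≈0 — positive divergence with near-zero curl is a source.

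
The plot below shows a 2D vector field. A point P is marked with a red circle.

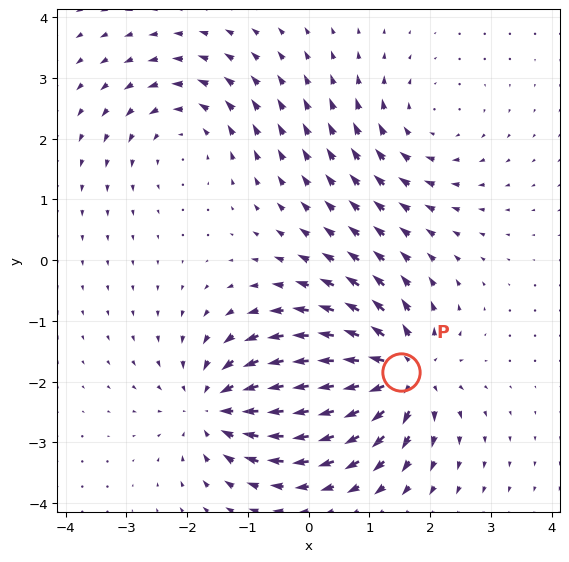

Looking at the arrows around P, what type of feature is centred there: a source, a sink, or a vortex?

source

At P (1.5, -1.8) the arrows spread outward. Divergence about +6, curl ≈0 — positive divergence with near-zero curl is a source.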